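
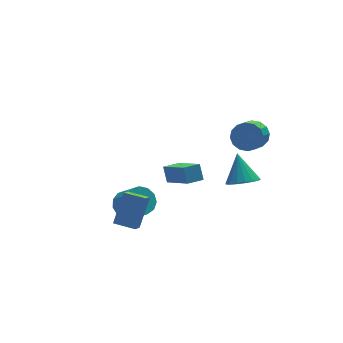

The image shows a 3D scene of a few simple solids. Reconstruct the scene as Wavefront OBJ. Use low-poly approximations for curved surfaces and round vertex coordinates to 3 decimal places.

v 2.873 -2.454 3.021
v 3.507 -2.603 3.503
v 2.761 -3.454 4.221
v 2.127 -3.306 3.739
v 3.308 -2.279 3.681
v 2.563 -3.13 4.399
v 2.993 -2.002 3.682
v 2.248 -2.854 4.4
v 2.646 -1.847 3.506
v 1.901 -2.698 4.224
v 2.359 -1.854 3.2
v 1.614 -2.705 3.918
v 2.21 -2.022 2.846
v 1.465 -2.873 3.565
v 2.239 -2.306 2.539
v 1.493 -3.157 3.257
v 2.437 -2.63 2.361
v 1.692 -3.481 3.079
v 2.752 -2.906 2.36
v 2.007 -3.758 3.078
v 3.099 -3.062 2.536
v 2.354 -3.913 3.254
v 3.386 -3.055 2.842
v 2.641 -3.906 3.56
v 3.535 -2.887 3.195
v 2.79 -3.738 3.914
v 1.728 -3.852 0.96
v 2.403 -3.467 0.615
v 1.852 -2.888 2.28
v 2.088 -3.246 0.484
v 1.69 -3.164 0.461
v 1.301 -3.24 0.553
v 1.01 -3.456 0.738
v 0.883 -3.762 0.973
v 0.95 -4.089 1.206
v 1.195 -4.362 1.382
v 1.562 -4.518 1.461
v 1.968 -4.521 1.426
v 2.318 -4.371 1.283
v 2.533 -4.102 1.067
v 2.564 -3.776 0.826
v 0.583 0.072 -1.978
v 0.605 0.612 -1.185
v 0.201 1.801 -3.144
v 0.223 2.341 -2.35
v 1.497 0.199 -2.09
v 1.519 0.739 -1.296
v 1.115 1.928 -3.255
v 1.137 2.468 -2.462
v -2.662 -0.073 -2.39
v -2.093 0.448 -2.058
v -1.789 -0.545 -1.018
v -2.358 -1.067 -1.35
v -2.504 0.546 -1.845
v -2.2 -0.448 -0.805
v -2.965 0.447 -1.804
v -2.661 -0.547 -0.764
v -3.33 0.183 -1.95
v -3.026 -0.811 -0.91
v -3.483 -0.163 -2.235
v -3.179 -1.156 -1.195
v -3.375 -0.48 -2.57
v -3.071 -1.473 -1.53
v -3.041 -0.668 -2.847
v -2.737 -1.661 -1.807
v -2.586 -0.667 -2.979
v -2.282 -1.66 -1.939
v -2.156 -0.478 -2.925
v -1.852 -1.471 -1.885
v -1.886 -0.16 -2.7
v -1.582 -1.154 -1.66
v -1.863 0.185 -2.377
v -1.559 -0.808 -1.337
v -4.121 -2.477 -1.153
v -4.546 -3.012 -0.664
v -3.309 -1.802 0.292
v -3.733 -2.336 0.781
v -3.307 -3.224 -1.261
v -3.731 -3.758 -0.772
v -2.494 -2.548 0.184
v -2.919 -3.083 0.673
f 2 1 5
f 2 5 3
f 3 5 6
f 3 6 4
f 5 1 7
f 5 7 6
f 6 7 8
f 6 8 4
f 7 1 9
f 7 9 8
f 8 9 10
f 8 10 4
f 9 1 11
f 9 11 10
f 10 11 12
f 10 12 4
f 11 1 13
f 11 13 12
f 12 13 14
f 12 14 4
f 13 1 15
f 13 15 14
f 14 15 16
f 14 16 4
f 15 1 17
f 15 17 16
f 16 17 18
f 16 18 4
f 17 1 19
f 17 19 18
f 18 19 20
f 18 20 4
f 19 1 21
f 19 21 20
f 20 21 22
f 20 22 4
f 21 1 23
f 21 23 22
f 22 23 24
f 22 24 4
f 23 1 25
f 23 25 24
f 24 25 26
f 24 26 4
f 25 1 2
f 25 2 26
f 26 2 3
f 26 3 4
f 28 27 30
f 28 30 29
f 30 27 31
f 30 31 29
f 31 27 32
f 31 32 29
f 32 27 33
f 32 33 29
f 33 27 34
f 33 34 29
f 34 27 35
f 34 35 29
f 35 27 36
f 35 36 29
f 36 27 37
f 36 37 29
f 37 27 38
f 37 38 29
f 38 27 39
f 38 39 29
f 39 27 40
f 39 40 29
f 40 27 41
f 40 41 29
f 41 27 28
f 41 28 29
f 43 45 42
f 46 43 42
f 42 45 44
f 44 46 42
f 43 49 45
f 47 43 46
f 47 49 43
f 45 49 44
f 48 46 44
f 44 49 48
f 48 47 46
f 49 47 48
f 51 50 54
f 51 54 52
f 52 54 55
f 52 55 53
f 54 50 56
f 54 56 55
f 55 56 57
f 55 57 53
f 56 50 58
f 56 58 57
f 57 58 59
f 57 59 53
f 58 50 60
f 58 60 59
f 59 60 61
f 59 61 53
f 60 50 62
f 60 62 61
f 61 62 63
f 61 63 53
f 62 50 64
f 62 64 63
f 63 64 65
f 63 65 53
f 64 50 66
f 64 66 65
f 65 66 67
f 65 67 53
f 66 50 68
f 66 68 67
f 67 68 69
f 67 69 53
f 68 50 70
f 68 70 69
f 69 70 71
f 69 71 53
f 70 50 72
f 70 72 71
f 71 72 73
f 71 73 53
f 72 50 51
f 72 51 73
f 73 51 52
f 73 52 53
f 75 77 74
f 78 75 74
f 74 77 76
f 76 78 74
f 75 81 77
f 79 75 78
f 79 81 75
f 77 81 76
f 80 78 76
f 76 81 80
f 80 79 78
f 81 79 80



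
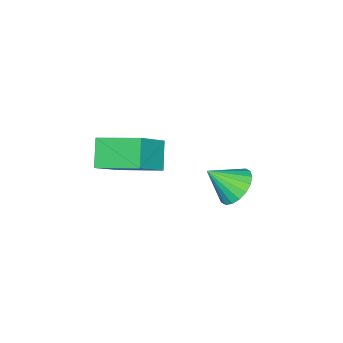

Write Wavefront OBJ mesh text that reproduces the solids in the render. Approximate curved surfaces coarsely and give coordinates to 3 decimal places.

v 2.809 4.095 0.836
v 3.196 4.575 1.146
v 3.151 3.325 1.604
v 2.926 4.601 1.291
v 2.634 4.526 1.346
v 2.376 4.365 1.3
v 2.204 4.152 1.162
v 2.152 3.927 0.96
v 2.23 3.735 0.733
v 2.423 3.615 0.526
v 2.692 3.59 0.381
v 2.985 3.665 0.326
v 3.243 3.825 0.372
v 3.415 4.039 0.51
v 3.467 4.264 0.713
v 3.389 4.455 0.94
v 1.791 -0.101 0.399
v 2.961 -0.316 1.527
v 1.638 1.308 0.826
v 2.809 1.093 1.954
v 2.511 0.187 -0.294
v 3.682 -0.028 0.834
v 2.359 1.596 0.133
v 3.529 1.381 1.261
f 2 1 4
f 2 4 3
f 4 1 5
f 4 5 3
f 5 1 6
f 5 6 3
f 6 1 7
f 6 7 3
f 7 1 8
f 7 8 3
f 8 1 9
f 8 9 3
f 9 1 10
f 9 10 3
f 10 1 11
f 10 11 3
f 11 1 12
f 11 12 3
f 12 1 13
f 12 13 3
f 13 1 14
f 13 14 3
f 14 1 15
f 14 15 3
f 15 1 16
f 15 16 3
f 16 1 2
f 16 2 3
f 18 20 17
f 21 18 17
f 17 20 19
f 19 21 17
f 18 24 20
f 22 18 21
f 22 24 18
f 20 24 19
f 23 21 19
f 19 24 23
f 23 22 21
f 24 22 23



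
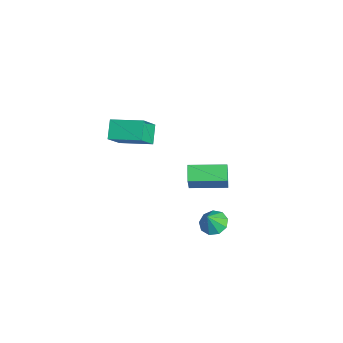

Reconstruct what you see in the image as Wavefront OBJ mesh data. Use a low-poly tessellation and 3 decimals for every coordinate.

v 1.83 2.403 -3.638
v 2.405 2.005 -4.005
v 2.17 1.957 -2.622
v 2.585 2.491 -3.852
v 2.412 2.936 -3.599
v 1.966 3.131 -3.363
v 1.457 2.986 -3.256
v 1.122 2.568 -3.328
v 1.118 2.073 -3.544
v 1.448 1.732 -3.804
v 1.956 1.706 -3.986
v -0.508 -2.557 2.55
v -1.372 -2.218 3.294
v -1.255 -1.781 1.327
v -2.119 -1.441 2.071
v 0.439 -1.019 2.949
v -0.425 -0.679 3.693
v -0.308 -0.242 1.726
v -1.172 0.097 2.47
v -2.597 2.301 -4.995
v -3.448 2.527 -4.442
v -2.009 4.337 -4.921
v -2.86 4.562 -4.367
v -1.56 1.938 -3.253
v -2.411 2.163 -2.699
v -0.972 3.973 -3.178
v -1.823 4.199 -2.625
f 2 1 4
f 2 4 3
f 4 1 5
f 4 5 3
f 5 1 6
f 5 6 3
f 6 1 7
f 6 7 3
f 7 1 8
f 7 8 3
f 8 1 9
f 8 9 3
f 9 1 10
f 9 10 3
f 10 1 11
f 10 11 3
f 11 1 2
f 11 2 3
f 13 15 12
f 16 13 12
f 12 15 14
f 14 16 12
f 13 19 15
f 17 13 16
f 17 19 13
f 15 19 14
f 18 16 14
f 14 19 18
f 18 17 16
f 19 17 18
f 21 23 20
f 24 21 20
f 20 23 22
f 22 24 20
f 21 27 23
f 25 21 24
f 25 27 21
f 23 27 22
f 26 24 22
f 22 27 26
f 26 25 24
f 27 25 26



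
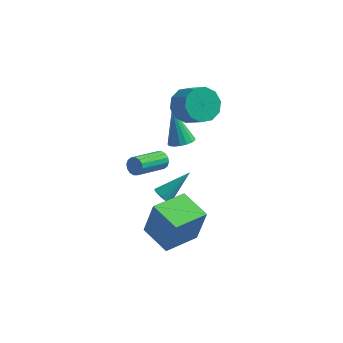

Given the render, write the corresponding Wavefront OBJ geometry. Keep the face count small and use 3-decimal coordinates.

v 0.552 1.986 -0.883
v 0.979 2.573 -1.024
v -0.112 2.914 0.963
v 0.67 2.655 -1.177
v 0.334 2.584 -1.262
v 0.047 2.376 -1.26
v -0.124 2.078 -1.172
v -0.14 1.76 -1.018
v 0.002 1.493 -0.833
v 0.27 1.34 -0.659
v 0.603 1.334 -0.537
v 0.923 1.478 -0.494
v 1.159 1.739 -0.541
v 1.255 2.056 -0.665
v 1.191 2.357 -0.84
v 0.93 1.615 2.755
v 1.749 1.729 2.124
v 2.65 0.96 3.155
v 1.83 0.845 3.785
v 1.73 2.236 2.519
v 2.63 1.467 3.55
v 1.405 2.505 3.004
v 2.305 1.736 4.035
v 0.899 2.435 3.394
v 1.799 1.665 4.424
v 0.404 2.05 3.539
v 1.305 1.281 4.57
v 0.11 1.5 3.385
v 1.011 0.731 4.416
v 0.13 0.993 2.99
v 1.03 0.224 4.021
v 0.455 0.724 2.505
v 1.355 -0.045 3.536
v 0.961 0.795 2.116
v 1.861 0.025 3.146
v 1.455 1.179 1.97
v 2.356 0.41 3.001
v 0.319 -2.652 2.506
v 0.696 -2.718 2.858
v -0.321 -4.134 3.685
v -0.699 -4.068 3.334
v 0.531 -2.536 2.966
v -0.487 -3.951 3.794
v 0.309 -2.384 2.952
v -0.709 -3.8 3.779
v 0.089 -2.305 2.818
v -0.928 -3.721 3.646
v -0.069 -2.318 2.601
v -1.086 -3.734 3.428
v -0.123 -2.421 2.358
v -1.141 -3.837 3.185
v -0.059 -2.586 2.155
v -1.076 -4.002 2.982
v 0.107 -2.769 2.046
v -0.911 -4.184 2.874
v 0.329 -2.92 2.061
v -0.689 -4.336 2.888
v 0.548 -2.999 2.194
v -0.469 -4.415 3.022
v 0.706 -2.986 2.412
v -0.311 -4.402 3.239
v 0.761 -2.883 2.655
v -0.257 -4.299 3.482
v -0.292 -4.096 -2.018
v 0.172 -3.958 -0.027
v 0.977 -2.538 -2.422
v 1.441 -2.4 -0.43
v 1.039 -5.24 -2.25
v 1.503 -5.102 -0.258
v 2.308 -3.682 -2.653
v 2.772 -3.544 -0.662
v -0.036 -0.297 -3.354
v 0.304 -0.171 -3.819
v 1.196 0.757 -2.166
v 0.132 0.028 -3.817
v -0.073 0.162 -3.723
v -0.271 0.206 -3.556
v -0.422 0.149 -3.349
v -0.497 0.005 -3.143
v -0.481 -0.199 -2.979
v -0.377 -0.423 -2.889
v -0.205 -0.621 -2.891
v 0 -0.756 -2.985
v 0.198 -0.799 -3.152
v 0.35 -0.743 -3.359
v 0.425 -0.598 -3.565
v 0.409 -0.394 -3.729
f 2 1 4
f 2 4 3
f 4 1 5
f 4 5 3
f 5 1 6
f 5 6 3
f 6 1 7
f 6 7 3
f 7 1 8
f 7 8 3
f 8 1 9
f 8 9 3
f 9 1 10
f 9 10 3
f 10 1 11
f 10 11 3
f 11 1 12
f 11 12 3
f 12 1 13
f 12 13 3
f 13 1 14
f 13 14 3
f 14 1 15
f 14 15 3
f 15 1 2
f 15 2 3
f 17 16 20
f 17 20 18
f 18 20 21
f 18 21 19
f 20 16 22
f 20 22 21
f 21 22 23
f 21 23 19
f 22 16 24
f 22 24 23
f 23 24 25
f 23 25 19
f 24 16 26
f 24 26 25
f 25 26 27
f 25 27 19
f 26 16 28
f 26 28 27
f 27 28 29
f 27 29 19
f 28 16 30
f 28 30 29
f 29 30 31
f 29 31 19
f 30 16 32
f 30 32 31
f 31 32 33
f 31 33 19
f 32 16 34
f 32 34 33
f 33 34 35
f 33 35 19
f 34 16 36
f 34 36 35
f 35 36 37
f 35 37 19
f 36 16 17
f 36 17 37
f 37 17 18
f 37 18 19
f 39 38 42
f 39 42 40
f 40 42 43
f 40 43 41
f 42 38 44
f 42 44 43
f 43 44 45
f 43 45 41
f 44 38 46
f 44 46 45
f 45 46 47
f 45 47 41
f 46 38 48
f 46 48 47
f 47 48 49
f 47 49 41
f 48 38 50
f 48 50 49
f 49 50 51
f 49 51 41
f 50 38 52
f 50 52 51
f 51 52 53
f 51 53 41
f 52 38 54
f 52 54 53
f 53 54 55
f 53 55 41
f 54 38 56
f 54 56 55
f 55 56 57
f 55 57 41
f 56 38 58
f 56 58 57
f 57 58 59
f 57 59 41
f 58 38 60
f 58 60 59
f 59 60 61
f 59 61 41
f 60 38 62
f 60 62 61
f 61 62 63
f 61 63 41
f 62 38 39
f 62 39 63
f 63 39 40
f 63 40 41
f 65 67 64
f 68 65 64
f 64 67 66
f 66 68 64
f 65 71 67
f 69 65 68
f 69 71 65
f 67 71 66
f 70 68 66
f 66 71 70
f 70 69 68
f 71 69 70
f 73 72 75
f 73 75 74
f 75 72 76
f 75 76 74
f 76 72 77
f 76 77 74
f 77 72 78
f 77 78 74
f 78 72 79
f 78 79 74
f 79 72 80
f 79 80 74
f 80 72 81
f 80 81 74
f 81 72 82
f 81 82 74
f 82 72 83
f 82 83 74
f 83 72 84
f 83 84 74
f 84 72 85
f 84 85 74
f 85 72 86
f 85 86 74
f 86 72 87
f 86 87 74
f 87 72 73
f 87 73 74



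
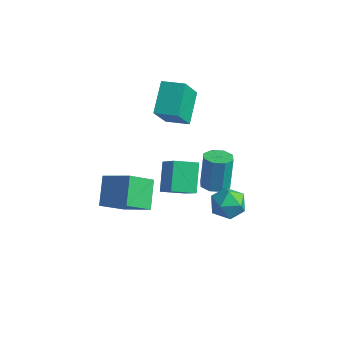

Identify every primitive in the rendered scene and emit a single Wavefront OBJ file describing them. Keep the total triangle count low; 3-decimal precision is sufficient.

v 1.852 -3.215 1.238
v 1.139 -2.089 2.403
v 2.744 -2.313 0.911
v 2.031 -1.187 2.076
v 3.149 -3.953 2.744
v 2.436 -2.827 3.909
v 4.041 -3.051 2.417
v 3.328 -1.925 3.582
v 3.395 1.924 -2.295
v 3.814 1.458 -3.166
v 2.186 0.682 -2.214
v 2.605 0.216 -3.085
v 3.148 0.211 -2.16
v 3.895 0.979 -2.21
v 2.105 1.161 -3.17
v 2.852 1.929 -3.22
v 3.017 0.987 -3.706
v 3.662 0.4 -3.082
v 2.338 1.74 -2.298
v 2.983 1.153 -1.674
v -2.131 2.293 0.384
v -1.97 1.063 2.177
v -2.851 3.871 1.532
v -2.69 2.641 3.324
v -0.85 2.739 0.576
v -0.689 1.509 2.368
v -1.57 4.317 1.723
v -1.409 3.087 3.516
v -3.095 0.111 -3.749
v -3.582 -1.314 -2.51
v -1.401 0.332 -2.829
v -1.888 -1.093 -1.591
v -2.312 -1.147 -4.889
v -2.799 -2.572 -3.651
v -0.618 -0.926 -3.97
v -1.105 -2.351 -2.731
v 1.165 2.392 -3.323
v 1.9 2.001 -3.15
v 1.71 2.517 -1.165
v 0.975 2.908 -1.337
v 1.982 2.627 -3.306
v 1.791 3.144 -1.321
v 1.585 3.116 -3.471
v 1.395 3.632 -1.486
v 0.942 3.18 -3.549
v 0.752 3.697 -1.564
v 0.43 2.783 -3.495
v 0.24 3.299 -1.51
v 0.349 2.156 -3.339
v 0.158 2.673 -1.354
v 0.745 1.668 -3.174
v 0.555 2.184 -1.189
v 1.388 1.603 -3.096
v 1.198 2.12 -1.111
f 2 4 1
f 5 2 1
f 1 4 3
f 3 5 1
f 2 8 4
f 6 2 5
f 6 8 2
f 4 8 3
f 7 5 3
f 3 8 7
f 7 6 5
f 8 6 7
f 9 20 14
f 9 14 10
f 9 10 16
f 9 16 19
f 9 19 20
f 10 14 18
f 14 20 13
f 20 19 11
f 19 16 15
f 16 10 17
f 12 18 13
f 12 13 11
f 12 11 15
f 12 15 17
f 12 17 18
f 13 18 14
f 11 13 20
f 15 11 19
f 17 15 16
f 18 17 10
f 22 24 21
f 25 22 21
f 21 24 23
f 23 25 21
f 22 28 24
f 26 22 25
f 26 28 22
f 24 28 23
f 27 25 23
f 23 28 27
f 27 26 25
f 28 26 27
f 30 32 29
f 33 30 29
f 29 32 31
f 31 33 29
f 30 36 32
f 34 30 33
f 34 36 30
f 32 36 31
f 35 33 31
f 31 36 35
f 35 34 33
f 36 34 35
f 38 37 41
f 38 41 39
f 39 41 42
f 39 42 40
f 41 37 43
f 41 43 42
f 42 43 44
f 42 44 40
f 43 37 45
f 43 45 44
f 44 45 46
f 44 46 40
f 45 37 47
f 45 47 46
f 46 47 48
f 46 48 40
f 47 37 49
f 47 49 48
f 48 49 50
f 48 50 40
f 49 37 51
f 49 51 50
f 50 51 52
f 50 52 40
f 51 37 53
f 51 53 52
f 52 53 54
f 52 54 40
f 53 37 38
f 53 38 54
f 54 38 39
f 54 39 40



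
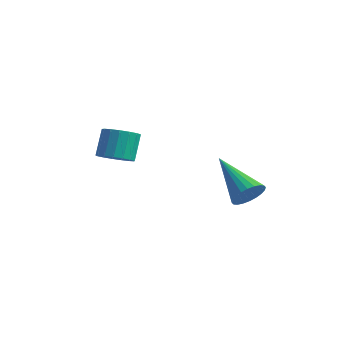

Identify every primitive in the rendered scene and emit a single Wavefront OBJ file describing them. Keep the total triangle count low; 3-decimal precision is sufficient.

v -2.632 0.026 -0.593
v -1.924 0.301 -0.626
v -2.16 1.029 0.4
v -2.868 0.754 0.433
v -2.117 0.53 -0.833
v -2.353 1.259 0.193
v -2.427 0.644 -0.985
v -2.663 1.372 0.041
v -2.784 0.616 -1.047
v -3.02 1.344 -0.021
v -3.107 0.453 -1.005
v -3.343 1.181 0.02
v -3.32 0.192 -0.869
v -3.556 0.92 0.157
v -3.376 -0.107 -0.67
v -3.612 0.621 0.356
v -3.262 -0.376 -0.453
v -3.498 0.353 0.573
v -3.003 -0.552 -0.268
v -3.239 0.176 0.758
v -2.659 -0.596 -0.157
v -2.895 0.132 0.868
v -2.309 -0.498 -0.147
v -2.545 0.23 0.879
v -2.033 -0.28 -0.238
v -2.269 0.449 0.787
v -1.894 0.009 -0.411
v -2.13 0.737 0.615
v 2.29 1.748 -1.738
v 2.685 1.89 -1.129
v 0.47 2.452 -0.722
v 2.705 2.142 -1.269
v 2.661 2.334 -1.48
v 2.561 2.436 -1.731
v 2.419 2.434 -1.982
v 2.258 2.327 -2.197
v 2.102 2.132 -2.342
v 1.974 1.879 -2.394
v 1.895 1.605 -2.347
v 1.875 1.353 -2.207
v 1.919 1.162 -1.996
v 2.019 1.059 -1.745
v 2.161 1.061 -1.493
v 2.322 1.168 -1.279
v 2.478 1.363 -1.134
v 2.606 1.617 -1.082
f 2 1 5
f 2 5 3
f 3 5 6
f 3 6 4
f 5 1 7
f 5 7 6
f 6 7 8
f 6 8 4
f 7 1 9
f 7 9 8
f 8 9 10
f 8 10 4
f 9 1 11
f 9 11 10
f 10 11 12
f 10 12 4
f 11 1 13
f 11 13 12
f 12 13 14
f 12 14 4
f 13 1 15
f 13 15 14
f 14 15 16
f 14 16 4
f 15 1 17
f 15 17 16
f 16 17 18
f 16 18 4
f 17 1 19
f 17 19 18
f 18 19 20
f 18 20 4
f 19 1 21
f 19 21 20
f 20 21 22
f 20 22 4
f 21 1 23
f 21 23 22
f 22 23 24
f 22 24 4
f 23 1 25
f 23 25 24
f 24 25 26
f 24 26 4
f 25 1 27
f 25 27 26
f 26 27 28
f 26 28 4
f 27 1 2
f 27 2 28
f 28 2 3
f 28 3 4
f 30 29 32
f 30 32 31
f 32 29 33
f 32 33 31
f 33 29 34
f 33 34 31
f 34 29 35
f 34 35 31
f 35 29 36
f 35 36 31
f 36 29 37
f 36 37 31
f 37 29 38
f 37 38 31
f 38 29 39
f 38 39 31
f 39 29 40
f 39 40 31
f 40 29 41
f 40 41 31
f 41 29 42
f 41 42 31
f 42 29 43
f 42 43 31
f 43 29 44
f 43 44 31
f 44 29 45
f 44 45 31
f 45 29 46
f 45 46 31
f 46 29 30
f 46 30 31



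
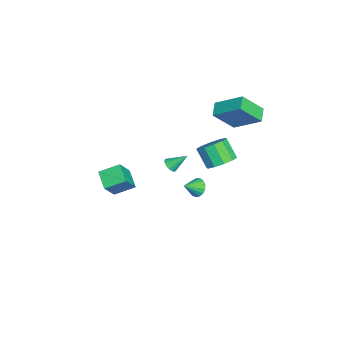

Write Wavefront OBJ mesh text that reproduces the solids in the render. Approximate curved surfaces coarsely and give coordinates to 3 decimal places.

v -0.96 -4.076 -5.073
v -2.002 -4.539 -4.493
v -1.18 -2.863 -4.499
v -2.223 -3.326 -3.919
v -0.057 -4.514 -3.801
v -1.1 -4.977 -3.221
v -0.278 -3.301 -3.227
v -1.32 -3.764 -2.647
v -2.467 2.716 1.234
v -1.928 1.559 2.614
v -1.899 4.273 2.316
v -1.359 3.117 3.697
v -1.581 2.663 0.843
v -1.041 1.507 2.224
v -1.012 4.221 1.926
v -0.473 3.064 3.306
v -0.577 0.71 -3.763
v -0.184 1.181 -3.547
v -0.023 -0.01 -3.197
v -0.412 1.172 -3.335
v -0.678 1.057 -3.222
v -0.921 0.862 -3.233
v -1.085 0.633 -3.365
v -1.132 0.421 -3.588
v -1.052 0.276 -3.851
v -0.863 0.23 -4.094
v -0.609 0.294 -4.261
v -0.347 0.454 -4.314
v -0.138 0.672 -4.241
v -0.029 0.899 -4.058
v -0.046 1.083 -3.807
v -0.346 -0.798 -1.698
v -0.144 -1.084 -1.341
v -0.434 0.158 -0.882
v 0.045 -0.979 -1.444
v 0.144 -0.833 -1.605
v 0.131 -0.678 -1.787
v 0.008 -0.551 -1.949
v -0.195 -0.481 -2.054
v -0.434 -0.484 -2.076
v -0.652 -0.558 -2.012
v -0.8 -0.688 -1.876
v -0.844 -0.842 -1.699
v -0.775 -0.987 -1.522
v -0.607 -1.089 -1.385
v -0.379 -1.124 -1.32
v 3.708 2.32 2.089
v 4.072 2.912 2.646
v 3.457 2.312 3.687
v 3.092 1.72 3.131
v 3.589 3.113 2.476
v 2.973 2.513 3.517
v 3.151 3.011 2.159
v 2.536 2.411 3.2
v 2.926 2.645 1.815
v 2.311 2.046 2.856
v 3 2.155 1.576
v 2.384 1.556 2.617
v 3.343 1.728 1.533
v 2.728 1.128 2.574
v 3.827 1.527 1.703
v 3.211 0.927 2.744
v 4.264 1.629 2.02
v 3.649 1.029 3.061
v 4.489 1.994 2.364
v 3.874 1.395 3.405
v 4.416 2.484 2.603
v 3.8 1.885 3.644
f 2 4 1
f 5 2 1
f 1 4 3
f 3 5 1
f 2 8 4
f 6 2 5
f 6 8 2
f 4 8 3
f 7 5 3
f 3 8 7
f 7 6 5
f 8 6 7
f 10 12 9
f 13 10 9
f 9 12 11
f 11 13 9
f 10 16 12
f 14 10 13
f 14 16 10
f 12 16 11
f 15 13 11
f 11 16 15
f 15 14 13
f 16 14 15
f 18 17 20
f 18 20 19
f 20 17 21
f 20 21 19
f 21 17 22
f 21 22 19
f 22 17 23
f 22 23 19
f 23 17 24
f 23 24 19
f 24 17 25
f 24 25 19
f 25 17 26
f 25 26 19
f 26 17 27
f 26 27 19
f 27 17 28
f 27 28 19
f 28 17 29
f 28 29 19
f 29 17 30
f 29 30 19
f 30 17 31
f 30 31 19
f 31 17 18
f 31 18 19
f 33 32 35
f 33 35 34
f 35 32 36
f 35 36 34
f 36 32 37
f 36 37 34
f 37 32 38
f 37 38 34
f 38 32 39
f 38 39 34
f 39 32 40
f 39 40 34
f 40 32 41
f 40 41 34
f 41 32 42
f 41 42 34
f 42 32 43
f 42 43 34
f 43 32 44
f 43 44 34
f 44 32 45
f 44 45 34
f 45 32 46
f 45 46 34
f 46 32 33
f 46 33 34
f 48 47 51
f 48 51 49
f 49 51 52
f 49 52 50
f 51 47 53
f 51 53 52
f 52 53 54
f 52 54 50
f 53 47 55
f 53 55 54
f 54 55 56
f 54 56 50
f 55 47 57
f 55 57 56
f 56 57 58
f 56 58 50
f 57 47 59
f 57 59 58
f 58 59 60
f 58 60 50
f 59 47 61
f 59 61 60
f 60 61 62
f 60 62 50
f 61 47 63
f 61 63 62
f 62 63 64
f 62 64 50
f 63 47 65
f 63 65 64
f 64 65 66
f 64 66 50
f 65 47 67
f 65 67 66
f 66 67 68
f 66 68 50
f 67 47 48
f 67 48 68
f 68 48 49
f 68 49 50



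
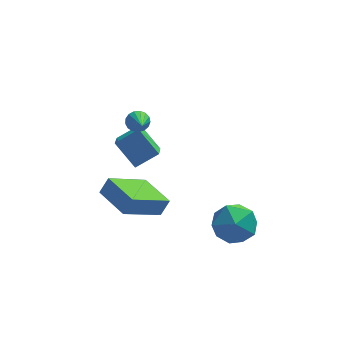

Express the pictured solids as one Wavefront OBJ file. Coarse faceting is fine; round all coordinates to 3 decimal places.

v -1.242 0.33 -1.529
v -0.857 0.563 -0.819
v -2.18 1.819 -1.508
v -1.795 2.052 -0.799
v 0.315 1.328 -2.701
v 0.7 1.561 -1.992
v -0.623 2.817 -2.681
v -0.238 3.05 -1.971
v 2.424 -1.243 -1.599
v 3.169 -0.457 -1.583
v 3.111 -1.923 -0.137
v 3.856 -1.137 -0.121
v 2.817 -0.902 0.075
v 2.393 -0.482 -0.829
v 3.887 -1.898 -0.891
v 3.463 -1.478 -1.795
v 4.074 -0.862 -1.146
v 3.412 -0.246 -0.549
v 2.868 -2.134 -1.171
v 2.206 -1.518 -0.574
v -1.484 3.364 0.303
v -0.485 3.632 0.912
v -1.386 4.381 -0.306
v -0.387 4.649 0.303
v -0.673 2.671 -0.723
v 0.326 2.939 -0.114
v -0.575 3.688 -1.332
v 0.424 3.956 -0.723
v -0.556 1.899 3.059
v -0.303 1.672 2.68
v -0.424 0.641 3.901
v -0.127 1.779 2.811
v -0.05 1.913 3
v -0.089 2.044 3.202
v -0.235 2.142 3.372
v -0.454 2.185 3.47
v -0.697 2.161 3.474
v -0.908 2.078 3.383
v -1.038 1.954 3.217
v -1.058 1.818 3.016
v -0.963 1.7 2.825
v -0.775 1.628 2.687
v -0.536 1.618 2.635
f 2 4 1
f 5 2 1
f 1 4 3
f 3 5 1
f 2 8 4
f 6 2 5
f 6 8 2
f 4 8 3
f 7 5 3
f 3 8 7
f 7 6 5
f 8 6 7
f 9 20 14
f 9 14 10
f 9 10 16
f 9 16 19
f 9 19 20
f 10 14 18
f 14 20 13
f 20 19 11
f 19 16 15
f 16 10 17
f 12 18 13
f 12 13 11
f 12 11 15
f 12 15 17
f 12 17 18
f 13 18 14
f 11 13 20
f 15 11 19
f 17 15 16
f 18 17 10
f 22 24 21
f 25 22 21
f 21 24 23
f 23 25 21
f 22 28 24
f 26 22 25
f 26 28 22
f 24 28 23
f 27 25 23
f 23 28 27
f 27 26 25
f 28 26 27
f 30 29 32
f 30 32 31
f 32 29 33
f 32 33 31
f 33 29 34
f 33 34 31
f 34 29 35
f 34 35 31
f 35 29 36
f 35 36 31
f 36 29 37
f 36 37 31
f 37 29 38
f 37 38 31
f 38 29 39
f 38 39 31
f 39 29 40
f 39 40 31
f 40 29 41
f 40 41 31
f 41 29 42
f 41 42 31
f 42 29 43
f 42 43 31
f 43 29 30
f 43 30 31



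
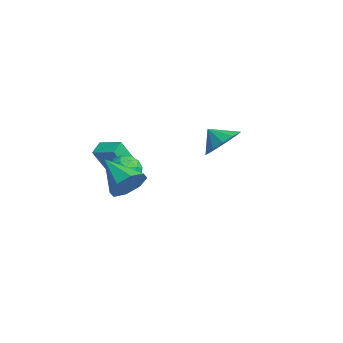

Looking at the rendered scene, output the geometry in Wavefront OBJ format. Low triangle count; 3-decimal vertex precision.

v -0.945 -0.889 -2.879
v -0.393 -1.48 -2.553
v -2.027 -1.76 -2.627
v -1.475 -2.351 -2.301
v -1.622 -1.607 -1.869
v -0.953 -1.069 -2.025
v -1.467 -2.171 -3.155
v -0.798 -1.633 -3.311
v -0.716 -2.273 -2.723
v -0.811 -1.924 -1.929
v -1.609 -1.316 -3.251
v -1.704 -0.967 -2.457
v -0.574 -1.108 -2.738
v -1.846 -2.132 -2.442
v -1.932 -1.694 -2.188
v -1.608 -2.042 -1.996
v -0.903 -0.866 -2.428
v -0.578 -1.214 -2.237
v -1.301 -1.288 -1.835
v -1.842 -2.026 -2.943
v -1.517 -2.374 -2.752
v -0.812 -1.198 -3.184
v -0.488 -1.546 -2.992
v -1.119 -1.952 -3.345
v -0.439 -1.922 -2.647
v -1.075 -2.434 -2.498
v -1.071 -2.328 -3
v -0.677 -2.012 -3.092
v -0.495 -1.717 -2.18
v -1.131 -2.229 -2.031
v -1.217 -1.791 -1.778
v -0.824 -1.475 -1.87
v -0.685 -2.183 -2.28
v -1.289 -1.011 -3.149
v -1.925 -1.523 -3
v -1.596 -1.765 -3.31
v -1.203 -1.449 -3.402
v -1.345 -0.806 -2.682
v -1.981 -1.318 -2.533
v -1.743 -1.228 -2.088
v -1.349 -0.912 -2.18
v -1.735 -1.057 -2.9
v -3.297 -1.686 -3.872
v -3.04 -2.655 -2.13
v -3.856 -1.177 -3.507
v -3.6 -2.146 -1.765
v -2.4 -0.914 -3.575
v -2.144 -1.883 -1.833
v -2.96 -0.405 -3.21
v -2.703 -1.374 -1.468
v 1.459 -2.169 -2.373
v 2.022 -2.211 -1.571
v -0.079 -2.851 -1.327
v 1.678 -1.549 -1.646
v 1.205 -1.25 -2.146
v 0.882 -1.49 -2.779
v 0.896 -2.128 -3.174
v 1.24 -2.79 -3.099
v 1.712 -3.089 -2.599
v 2.036 -2.849 -1.966
v -2.808 3.622 -2.202
v -2.01 2.866 -2.172
v -3.392 3.038 -1.418
v -1.863 3.291 -1.746
v -2.017 3.822 -1.465
v -2.421 4.289 -1.418
v -2.948 4.545 -1.62
v -3.431 4.508 -2.007
v -3.715 4.189 -2.457
v -3.712 3.691 -2.825
v -3.421 3.171 -2.996
v -2.936 2.794 -2.915
v -2.41 2.68 -2.608
f 1 38 17
f 38 12 41
f 17 41 6
f 38 41 17
f 1 17 13
f 17 6 18
f 13 18 2
f 17 18 13
f 1 13 22
f 13 2 23
f 22 23 8
f 13 23 22
f 1 22 34
f 22 8 37
f 34 37 11
f 22 37 34
f 1 34 38
f 34 11 42
f 38 42 12
f 34 42 38
f 2 18 29
f 18 6 32
f 29 32 10
f 18 32 29
f 6 41 19
f 41 12 40
f 19 40 5
f 41 40 19
f 12 42 39
f 42 11 35
f 39 35 3
f 42 35 39
f 11 37 36
f 37 8 24
f 36 24 7
f 37 24 36
f 8 23 28
f 23 2 25
f 28 25 9
f 23 25 28
f 4 30 16
f 30 10 31
f 16 31 5
f 30 31 16
f 4 16 14
f 16 5 15
f 14 15 3
f 16 15 14
f 4 14 21
f 14 3 20
f 21 20 7
f 14 20 21
f 4 21 26
f 21 7 27
f 26 27 9
f 21 27 26
f 4 26 30
f 26 9 33
f 30 33 10
f 26 33 30
f 5 31 19
f 31 10 32
f 19 32 6
f 31 32 19
f 3 15 39
f 15 5 40
f 39 40 12
f 15 40 39
f 7 20 36
f 20 3 35
f 36 35 11
f 20 35 36
f 9 27 28
f 27 7 24
f 28 24 8
f 27 24 28
f 10 33 29
f 33 9 25
f 29 25 2
f 33 25 29
f 44 46 43
f 47 44 43
f 43 46 45
f 45 47 43
f 44 50 46
f 48 44 47
f 48 50 44
f 46 50 45
f 49 47 45
f 45 50 49
f 49 48 47
f 50 48 49
f 52 51 54
f 52 54 53
f 54 51 55
f 54 55 53
f 55 51 56
f 55 56 53
f 56 51 57
f 56 57 53
f 57 51 58
f 57 58 53
f 58 51 59
f 58 59 53
f 59 51 60
f 59 60 53
f 60 51 52
f 60 52 53
f 62 61 64
f 62 64 63
f 64 61 65
f 64 65 63
f 65 61 66
f 65 66 63
f 66 61 67
f 66 67 63
f 67 61 68
f 67 68 63
f 68 61 69
f 68 69 63
f 69 61 70
f 69 70 63
f 70 61 71
f 70 71 63
f 71 61 72
f 71 72 63
f 72 61 73
f 72 73 63
f 73 61 62
f 73 62 63



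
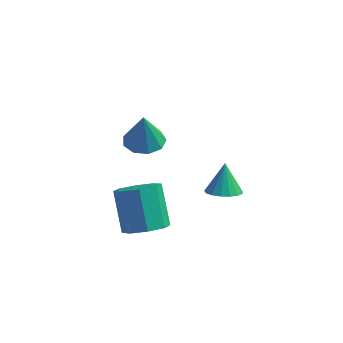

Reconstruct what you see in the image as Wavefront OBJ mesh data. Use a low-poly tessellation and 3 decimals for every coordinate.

v -0.736 3.539 -3.075
v -0.297 4.077 -3.3
v -0.864 4.141 -1.885
v -0.616 4.187 -3.39
v -0.963 4.148 -3.407
v -1.258 3.971 -3.349
v -1.433 3.694 -3.228
v -1.449 3.382 -3.072
v -1.302 3.106 -2.916
v -1.025 2.929 -2.797
v -0.682 2.892 -2.742
v -0.352 3.003 -2.763
v -0.109 3.237 -2.856
v -0.01 3.54 -2.998
v -0.078 3.843 -3.159
v -3.191 1.502 1.158
v -2.445 1.215 1.122
v -3.169 1.378 2.602
v -2.433 1.76 1.169
v -2.776 2.185 1.21
v -3.313 2.29 1.228
v -3.792 2.027 1.212
v -3.991 1.518 1.171
v -3.814 1.002 1.124
v -3.346 0.72 1.093
v -2.806 0.804 1.092
v -2.797 0.383 -2.982
v -2.034 0.211 -2.537
v -2.66 1.164 -1.093
v -3.423 1.337 -1.538
v -1.999 0.792 -2.905
v -2.625 1.745 -1.462
v -2.431 1.134 -3.319
v -3.058 2.087 -1.875
v -3.078 1.036 -3.535
v -3.704 1.989 -2.091
v -3.56 0.556 -3.427
v -4.186 1.509 -1.983
v -3.595 -0.025 -3.058
v -4.221 0.928 -1.615
v -3.162 -0.367 -2.645
v -3.789 0.586 -1.201
v -2.516 -0.269 -2.429
v -3.142 0.684 -0.985
f 2 1 4
f 2 4 3
f 4 1 5
f 4 5 3
f 5 1 6
f 5 6 3
f 6 1 7
f 6 7 3
f 7 1 8
f 7 8 3
f 8 1 9
f 8 9 3
f 9 1 10
f 9 10 3
f 10 1 11
f 10 11 3
f 11 1 12
f 11 12 3
f 12 1 13
f 12 13 3
f 13 1 14
f 13 14 3
f 14 1 15
f 14 15 3
f 15 1 2
f 15 2 3
f 17 16 19
f 17 19 18
f 19 16 20
f 19 20 18
f 20 16 21
f 20 21 18
f 21 16 22
f 21 22 18
f 22 16 23
f 22 23 18
f 23 16 24
f 23 24 18
f 24 16 25
f 24 25 18
f 25 16 26
f 25 26 18
f 26 16 17
f 26 17 18
f 28 27 31
f 28 31 29
f 29 31 32
f 29 32 30
f 31 27 33
f 31 33 32
f 32 33 34
f 32 34 30
f 33 27 35
f 33 35 34
f 34 35 36
f 34 36 30
f 35 27 37
f 35 37 36
f 36 37 38
f 36 38 30
f 37 27 39
f 37 39 38
f 38 39 40
f 38 40 30
f 39 27 41
f 39 41 40
f 40 41 42
f 40 42 30
f 41 27 43
f 41 43 42
f 42 43 44
f 42 44 30
f 43 27 28
f 43 28 44
f 44 28 29
f 44 29 30



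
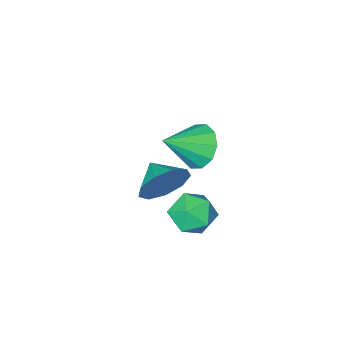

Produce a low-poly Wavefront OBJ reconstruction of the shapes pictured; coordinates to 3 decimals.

v -0.1 3.311 -1.572
v 0.717 3.256 -1.039
v -0.837 2.364 -0.541
v -0.02 2.309 -0.008
v -0.517 3.15 -0.055
v -0.061 3.735 -0.692
v -0.059 1.885 -0.888
v 0.397 2.47 -1.525
v 0.743 2.374 -0.616
v 0.46 3.156 -0.101
v -0.58 2.464 -1.479
v -0.863 3.246 -0.964
v -0.096 3.074 3.239
v 0.42 3.359 2.507
v 1.276 2.906 4.141
v 0.274 3.828 2.817
v -0.013 4.009 3.288
v -0.332 3.833 3.741
v -0.561 3.367 4.002
v -0.612 2.789 3.971
v -0.466 2.32 3.662
v -0.178 2.139 3.19
v 0.141 2.315 2.738
v 0.369 2.781 2.477
v -0.145 0.894 -0.714
v 0.339 0.578 -1.615
v -0.255 -0.214 -0.386
v 0.836 0.685 -1.088
v 0.874 0.889 -0.386
v 0.436 1.095 0.162
v -0.274 1.207 0.301
v -0.923 1.173 -0.036
v -1.208 1.007 -0.689
v -0.995 0.789 -1.355
v -0.384 0.619 -1.72
f 1 12 6
f 1 6 2
f 1 2 8
f 1 8 11
f 1 11 12
f 2 6 10
f 6 12 5
f 12 11 3
f 11 8 7
f 8 2 9
f 4 10 5
f 4 5 3
f 4 3 7
f 4 7 9
f 4 9 10
f 5 10 6
f 3 5 12
f 7 3 11
f 9 7 8
f 10 9 2
f 14 13 16
f 14 16 15
f 16 13 17
f 16 17 15
f 17 13 18
f 17 18 15
f 18 13 19
f 18 19 15
f 19 13 20
f 19 20 15
f 20 13 21
f 20 21 15
f 21 13 22
f 21 22 15
f 22 13 23
f 22 23 15
f 23 13 24
f 23 24 15
f 24 13 14
f 24 14 15
f 26 25 28
f 26 28 27
f 28 25 29
f 28 29 27
f 29 25 30
f 29 30 27
f 30 25 31
f 30 31 27
f 31 25 32
f 31 32 27
f 32 25 33
f 32 33 27
f 33 25 34
f 33 34 27
f 34 25 35
f 34 35 27
f 35 25 26
f 35 26 27



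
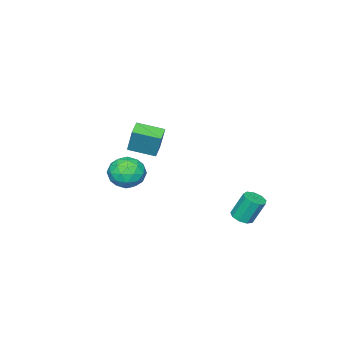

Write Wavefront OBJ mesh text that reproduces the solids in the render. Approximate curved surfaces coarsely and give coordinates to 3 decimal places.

v 3.226 -0.273 2.511
v 3.427 0.214 3.947
v 2.559 0.94 2.193
v 2.761 1.427 3.629
v 3.959 0.073 2.291
v 4.161 0.56 3.727
v 3.293 1.286 1.973
v 3.494 1.773 3.409
v 1.166 -1.229 -0.55
v 1.96 -1.008 -1.186
v 1.38 -2.872 -0.854
v 2.174 -2.651 -1.49
v 2.27 -2.498 -0.465
v 2.138 -1.483 -0.277
v 1.202 -2.397 -1.763
v 1.07 -1.382 -1.575
v 1.982 -1.73 -1.936
v 2.642 -1.792 -1.133
v 0.698 -2.088 -0.907
v 1.358 -2.15 -0.104
v 1.544 -0.974 -0.841
v 1.796 -2.906 -1.199
v 1.853 -2.816 -0.596
v 2.319 -2.686 -0.97
v 1.648 -1.254 -0.307
v 2.115 -1.123 -0.681
v 2.298 -1.999 -0.257
v 1.225 -2.757 -1.359
v 1.692 -2.626 -1.733
v 1.021 -1.194 -1.07
v 1.487 -1.064 -1.444
v 1.042 -1.881 -1.783
v 2.024 -1.269 -1.656
v 2.15 -2.234 -1.834
v 1.579 -2.085 -1.995
v 1.501 -1.488 -1.885
v 2.412 -1.305 -1.184
v 2.538 -2.271 -1.363
v 2.594 -2.181 -0.76
v 2.516 -1.584 -0.65
v 2.425 -1.729 -1.625
v 0.802 -1.609 -0.677
v 0.928 -2.575 -0.856
v 0.824 -2.296 -1.39
v 0.746 -1.699 -1.28
v 1.19 -1.646 -0.206
v 1.316 -2.611 -0.384
v 1.839 -2.392 -0.155
v 1.761 -1.795 -0.045
v 0.915 -2.151 -0.415
v -1.626 2.756 -4.002
v -1.051 2.577 -3.783
v -1.42 3.086 -2.399
v -1.994 3.264 -2.618
v -1.034 2.989 -3.93
v -1.403 3.498 -2.546
v -1.293 3.292 -4.111
v -1.662 3.801 -2.727
v -1.708 3.344 -4.24
v -2.077 3.853 -2.856
v -2.084 3.121 -4.259
v -2.453 3.629 -2.875
v -2.246 2.727 -4.157
v -2.615 3.236 -2.773
v -2.117 2.346 -3.983
v -2.486 2.855 -2.599
v -1.758 2.157 -3.817
v -2.127 2.666 -2.433
v -1.337 2.248 -3.739
v -1.706 2.757 -2.355
f 2 4 1
f 5 2 1
f 1 4 3
f 3 5 1
f 2 8 4
f 6 2 5
f 6 8 2
f 4 8 3
f 7 5 3
f 3 8 7
f 7 6 5
f 8 6 7
f 9 46 25
f 46 20 49
f 25 49 14
f 46 49 25
f 9 25 21
f 25 14 26
f 21 26 10
f 25 26 21
f 9 21 30
f 21 10 31
f 30 31 16
f 21 31 30
f 9 30 42
f 30 16 45
f 42 45 19
f 30 45 42
f 9 42 46
f 42 19 50
f 46 50 20
f 42 50 46
f 10 26 37
f 26 14 40
f 37 40 18
f 26 40 37
f 14 49 27
f 49 20 48
f 27 48 13
f 49 48 27
f 20 50 47
f 50 19 43
f 47 43 11
f 50 43 47
f 19 45 44
f 45 16 32
f 44 32 15
f 45 32 44
f 16 31 36
f 31 10 33
f 36 33 17
f 31 33 36
f 12 38 24
f 38 18 39
f 24 39 13
f 38 39 24
f 12 24 22
f 24 13 23
f 22 23 11
f 24 23 22
f 12 22 29
f 22 11 28
f 29 28 15
f 22 28 29
f 12 29 34
f 29 15 35
f 34 35 17
f 29 35 34
f 12 34 38
f 34 17 41
f 38 41 18
f 34 41 38
f 13 39 27
f 39 18 40
f 27 40 14
f 39 40 27
f 11 23 47
f 23 13 48
f 47 48 20
f 23 48 47
f 15 28 44
f 28 11 43
f 44 43 19
f 28 43 44
f 17 35 36
f 35 15 32
f 36 32 16
f 35 32 36
f 18 41 37
f 41 17 33
f 37 33 10
f 41 33 37
f 52 51 55
f 52 55 53
f 53 55 56
f 53 56 54
f 55 51 57
f 55 57 56
f 56 57 58
f 56 58 54
f 57 51 59
f 57 59 58
f 58 59 60
f 58 60 54
f 59 51 61
f 59 61 60
f 60 61 62
f 60 62 54
f 61 51 63
f 61 63 62
f 62 63 64
f 62 64 54
f 63 51 65
f 63 65 64
f 64 65 66
f 64 66 54
f 65 51 67
f 65 67 66
f 66 67 68
f 66 68 54
f 67 51 69
f 67 69 68
f 68 69 70
f 68 70 54
f 69 51 52
f 69 52 70
f 70 52 53
f 70 53 54



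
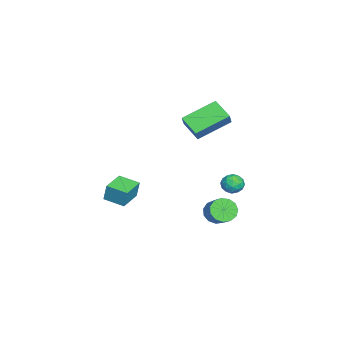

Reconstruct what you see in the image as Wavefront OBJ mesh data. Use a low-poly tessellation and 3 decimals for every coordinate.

v -1.285 1.27 -3.777
v -0.78 1.273 -4.385
v 0.029 1.733 -3.711
v -0.475 1.73 -3.103
v -0.993 1.664 -4.397
v -0.183 2.124 -3.722
v -1.298 1.93 -4.211
v -0.488 2.39 -3.537
v -1.599 1.986 -3.888
v -0.789 2.446 -3.214
v -1.8 1.815 -3.53
v -0.991 2.275 -2.856
v -1.838 1.471 -3.25
v -1.028 1.931 -2.576
v -1.7 1.063 -3.138
v -0.89 1.523 -2.463
v -1.43 0.721 -3.228
v -0.62 1.181 -2.554
v -1.114 0.553 -3.493
v -0.304 1.013 -2.819
v -0.852 0.613 -3.848
v -0.043 1.073 -3.174
v -0.728 0.881 -4.181
v 0.082 1.341 -3.506
v -0.294 -3.974 -1.824
v -0.199 -3.787 -0.775
v 0.07 -2.834 -2.061
v 0.165 -2.646 -1.012
v 1.055 -4.414 -1.868
v 1.15 -4.226 -0.819
v 1.419 -3.273 -2.105
v 1.514 -3.086 -1.056
v -0.63 0.298 2.066
v -1.433 -0.537 2.719
v -1.619 1.94 2.95
v -2.421 1.104 3.603
v 0.021 0.276 2.837
v -0.781 -0.56 3.49
v -0.967 1.917 3.721
v -1.77 1.082 4.374
v -0.645 2.788 -1.171
v -0.392 2.477 -0.63
v -0.808 1.823 -1.65
v -0.555 1.512 -1.109
v -1.148 1.828 -1.069
v -1.048 2.424 -0.773
v -0.152 1.876 -1.507
v -0.052 2.472 -1.211
v -0.088 1.913 -0.838
v -0.704 1.883 -0.568
v -0.496 2.417 -1.712
v -1.112 2.387 -1.442
v -0.504 2.717 -0.859
v -0.696 1.583 -1.421
v -1.044 1.769 -1.398
v -0.896 1.586 -1.08
v -0.89 2.686 -0.943
v -0.741 2.503 -0.625
v -1.185 2.121 -0.883
v -0.459 1.797 -1.655
v -0.31 1.614 -1.337
v -0.304 2.714 -1.2
v -0.156 2.531 -0.882
v -0.015 2.179 -1.397
v -0.177 2.203 -0.663
v -0.273 1.636 -0.944
v -0.036 1.85 -1.178
v 0.023 2.2 -1.004
v -0.539 2.185 -0.504
v -0.634 1.618 -0.785
v -0.983 1.804 -0.762
v -0.924 2.154 -0.588
v -0.36 1.854 -0.626
v -0.566 2.682 -1.495
v -0.661 2.115 -1.776
v -0.276 2.146 -1.692
v -0.217 2.496 -1.518
v -0.927 2.664 -1.336
v -1.023 2.097 -1.617
v -1.223 2.1 -1.276
v -1.164 2.45 -1.102
v -0.84 2.446 -1.654
f 2 1 5
f 2 5 3
f 3 5 6
f 3 6 4
f 5 1 7
f 5 7 6
f 6 7 8
f 6 8 4
f 7 1 9
f 7 9 8
f 8 9 10
f 8 10 4
f 9 1 11
f 9 11 10
f 10 11 12
f 10 12 4
f 11 1 13
f 11 13 12
f 12 13 14
f 12 14 4
f 13 1 15
f 13 15 14
f 14 15 16
f 14 16 4
f 15 1 17
f 15 17 16
f 16 17 18
f 16 18 4
f 17 1 19
f 17 19 18
f 18 19 20
f 18 20 4
f 19 1 21
f 19 21 20
f 20 21 22
f 20 22 4
f 21 1 23
f 21 23 22
f 22 23 24
f 22 24 4
f 23 1 2
f 23 2 24
f 24 2 3
f 24 3 4
f 26 28 25
f 29 26 25
f 25 28 27
f 27 29 25
f 26 32 28
f 30 26 29
f 30 32 26
f 28 32 27
f 31 29 27
f 27 32 31
f 31 30 29
f 32 30 31
f 34 36 33
f 37 34 33
f 33 36 35
f 35 37 33
f 34 40 36
f 38 34 37
f 38 40 34
f 36 40 35
f 39 37 35
f 35 40 39
f 39 38 37
f 40 38 39
f 41 78 57
f 78 52 81
f 57 81 46
f 78 81 57
f 41 57 53
f 57 46 58
f 53 58 42
f 57 58 53
f 41 53 62
f 53 42 63
f 62 63 48
f 53 63 62
f 41 62 74
f 62 48 77
f 74 77 51
f 62 77 74
f 41 74 78
f 74 51 82
f 78 82 52
f 74 82 78
f 42 58 69
f 58 46 72
f 69 72 50
f 58 72 69
f 46 81 59
f 81 52 80
f 59 80 45
f 81 80 59
f 52 82 79
f 82 51 75
f 79 75 43
f 82 75 79
f 51 77 76
f 77 48 64
f 76 64 47
f 77 64 76
f 48 63 68
f 63 42 65
f 68 65 49
f 63 65 68
f 44 70 56
f 70 50 71
f 56 71 45
f 70 71 56
f 44 56 54
f 56 45 55
f 54 55 43
f 56 55 54
f 44 54 61
f 54 43 60
f 61 60 47
f 54 60 61
f 44 61 66
f 61 47 67
f 66 67 49
f 61 67 66
f 44 66 70
f 66 49 73
f 70 73 50
f 66 73 70
f 45 71 59
f 71 50 72
f 59 72 46
f 71 72 59
f 43 55 79
f 55 45 80
f 79 80 52
f 55 80 79
f 47 60 76
f 60 43 75
f 76 75 51
f 60 75 76
f 49 67 68
f 67 47 64
f 68 64 48
f 67 64 68
f 50 73 69
f 73 49 65
f 69 65 42
f 73 65 69



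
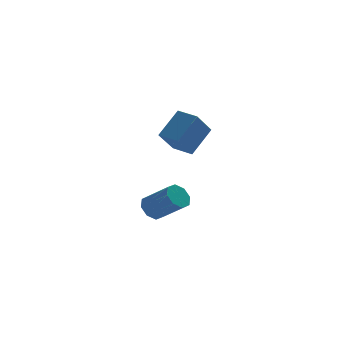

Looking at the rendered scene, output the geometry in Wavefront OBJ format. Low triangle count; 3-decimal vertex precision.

v -0.736 -0.706 2.469
v -1.785 -1.407 3.808
v -1.347 0.391 2.563
v -2.397 -0.309 3.903
v 0.537 -0.111 3.777
v -0.513 -0.811 5.117
v -0.075 0.987 3.872
v -1.124 0.286 5.211
v -1.558 2.888 -2.79
v -1.014 3.512 -2.599
v -0.017 2.255 -1.339
v -0.562 1.632 -1.53
v -1.529 3.501 -2.202
v -0.532 2.245 -0.942
v -2.062 3.131 -2.15
v -1.065 1.875 -0.889
v -2.299 2.619 -2.473
v -1.303 1.362 -1.212
v -2.103 2.265 -2.981
v -1.106 1.008 -1.721
v -1.588 2.275 -3.378
v -0.591 1.019 -2.118
v -1.055 2.645 -3.431
v -0.058 1.389 -2.17
v -0.817 3.158 -3.108
v 0.179 1.901 -1.847
f 2 4 1
f 5 2 1
f 1 4 3
f 3 5 1
f 2 8 4
f 6 2 5
f 6 8 2
f 4 8 3
f 7 5 3
f 3 8 7
f 7 6 5
f 8 6 7
f 10 9 13
f 10 13 11
f 11 13 14
f 11 14 12
f 13 9 15
f 13 15 14
f 14 15 16
f 14 16 12
f 15 9 17
f 15 17 16
f 16 17 18
f 16 18 12
f 17 9 19
f 17 19 18
f 18 19 20
f 18 20 12
f 19 9 21
f 19 21 20
f 20 21 22
f 20 22 12
f 21 9 23
f 21 23 22
f 22 23 24
f 22 24 12
f 23 9 25
f 23 25 24
f 24 25 26
f 24 26 12
f 25 9 10
f 25 10 26
f 26 10 11
f 26 11 12



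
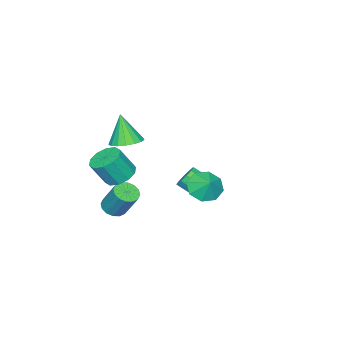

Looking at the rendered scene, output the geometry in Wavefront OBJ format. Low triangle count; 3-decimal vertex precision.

v 0.634 1.736 0.117
v 1.26 0.94 0.463
v 1.046 2.384 0.863
v 1.617 1.388 -0.123
v 1.397 2.039 -0.568
v 0.731 2.513 -0.612
v 0.008 2.532 -0.228
v -0.349 2.084 0.358
v -0.13 1.433 0.803
v 0.537 0.959 0.847
v -4.128 -1.265 -3.914
v -3.707 -1.584 -4.542
v -3.27 -3.033 -3.513
v -3.692 -2.715 -2.886
v -3.39 -1.296 -4.27
v -2.954 -2.745 -3.242
v -3.355 -0.996 -3.863
v -2.919 -2.446 -2.834
v -3.616 -0.799 -3.475
v -3.179 -2.249 -2.447
v -4.072 -0.781 -3.255
v -3.636 -2.23 -2.227
v -4.55 -0.947 -3.287
v -4.113 -2.396 -2.258
v -4.866 -1.235 -3.558
v -4.43 -2.684 -2.53
v -4.901 -1.534 -3.966
v -4.465 -2.984 -2.937
v -4.641 -1.731 -4.353
v -4.204 -3.181 -3.325
v -4.184 -1.75 -4.573
v -3.748 -3.199 -3.545
v 2.357 -2.752 0.271
v 3.184 -2.211 0.122
v 3.831 -2.787 1.62
v 3.003 -3.328 1.769
v 2.78 -1.861 0.431
v 3.427 -2.436 1.929
v 2.214 -1.85 0.679
v 2.861 -2.426 2.177
v 1.703 -2.185 0.771
v 2.349 -2.76 2.269
v 1.441 -2.736 0.673
v 2.088 -3.311 2.171
v 1.529 -3.293 0.42
v 2.176 -3.869 1.918
v 1.933 -3.644 0.111
v 2.58 -4.219 1.609
v 2.499 -3.654 -0.137
v 3.146 -4.23 1.361
v 3.011 -3.32 -0.229
v 3.657 -3.895 1.269
v 3.272 -2.769 -0.131
v 3.919 -3.344 1.367
v 2.154 -2.46 2.935
v 3.107 -2.764 2.965
v 1.906 -3.06 4.785
v 3.126 -2.309 3.115
v 2.923 -1.89 3.223
v 2.544 -1.601 3.266
v 2.075 -1.509 3.233
v 1.625 -1.635 3.131
v 1.296 -1.95 2.985
v 1.163 -2.382 2.827
v 1.258 -2.832 2.694
v 1.558 -3.197 2.616
v 1.994 -3.393 2.612
v 2.468 -3.376 2.681
v 2.869 -3.148 2.809
v 1.493 -3.928 -3.241
v 2.116 -3.525 -3.539
v 2.251 -2.489 -1.857
v 1.627 -2.892 -1.559
v 1.783 -3.304 -3.649
v 1.918 -2.268 -1.967
v 1.373 -3.25 -3.649
v 1.507 -2.214 -1.967
v 0.994 -3.378 -3.54
v 1.129 -2.342 -1.858
v 0.749 -3.653 -3.351
v 0.884 -2.617 -1.668
v 0.703 -4.002 -3.132
v 0.838 -2.966 -1.45
v 0.869 -4.331 -2.943
v 1.004 -3.295 -1.261
v 1.202 -4.552 -2.833
v 1.337 -3.516 -1.151
v 1.613 -4.606 -2.833
v 1.747 -3.57 -1.151
v 1.991 -4.478 -2.942
v 2.126 -3.442 -1.26
v 2.236 -4.203 -3.132
v 2.371 -3.167 -1.449
v 2.282 -3.854 -3.35
v 2.417 -2.818 -1.668
f 2 1 4
f 2 4 3
f 4 1 5
f 4 5 3
f 5 1 6
f 5 6 3
f 6 1 7
f 6 7 3
f 7 1 8
f 7 8 3
f 8 1 9
f 8 9 3
f 9 1 10
f 9 10 3
f 10 1 2
f 10 2 3
f 12 11 15
f 12 15 13
f 13 15 16
f 13 16 14
f 15 11 17
f 15 17 16
f 16 17 18
f 16 18 14
f 17 11 19
f 17 19 18
f 18 19 20
f 18 20 14
f 19 11 21
f 19 21 20
f 20 21 22
f 20 22 14
f 21 11 23
f 21 23 22
f 22 23 24
f 22 24 14
f 23 11 25
f 23 25 24
f 24 25 26
f 24 26 14
f 25 11 27
f 25 27 26
f 26 27 28
f 26 28 14
f 27 11 29
f 27 29 28
f 28 29 30
f 28 30 14
f 29 11 31
f 29 31 30
f 30 31 32
f 30 32 14
f 31 11 12
f 31 12 32
f 32 12 13
f 32 13 14
f 34 33 37
f 34 37 35
f 35 37 38
f 35 38 36
f 37 33 39
f 37 39 38
f 38 39 40
f 38 40 36
f 39 33 41
f 39 41 40
f 40 41 42
f 40 42 36
f 41 33 43
f 41 43 42
f 42 43 44
f 42 44 36
f 43 33 45
f 43 45 44
f 44 45 46
f 44 46 36
f 45 33 47
f 45 47 46
f 46 47 48
f 46 48 36
f 47 33 49
f 47 49 48
f 48 49 50
f 48 50 36
f 49 33 51
f 49 51 50
f 50 51 52
f 50 52 36
f 51 33 53
f 51 53 52
f 52 53 54
f 52 54 36
f 53 33 34
f 53 34 54
f 54 34 35
f 54 35 36
f 56 55 58
f 56 58 57
f 58 55 59
f 58 59 57
f 59 55 60
f 59 60 57
f 60 55 61
f 60 61 57
f 61 55 62
f 61 62 57
f 62 55 63
f 62 63 57
f 63 55 64
f 63 64 57
f 64 55 65
f 64 65 57
f 65 55 66
f 65 66 57
f 66 55 67
f 66 67 57
f 67 55 68
f 67 68 57
f 68 55 69
f 68 69 57
f 69 55 56
f 69 56 57
f 71 70 74
f 71 74 72
f 72 74 75
f 72 75 73
f 74 70 76
f 74 76 75
f 75 76 77
f 75 77 73
f 76 70 78
f 76 78 77
f 77 78 79
f 77 79 73
f 78 70 80
f 78 80 79
f 79 80 81
f 79 81 73
f 80 70 82
f 80 82 81
f 81 82 83
f 81 83 73
f 82 70 84
f 82 84 83
f 83 84 85
f 83 85 73
f 84 70 86
f 84 86 85
f 85 86 87
f 85 87 73
f 86 70 88
f 86 88 87
f 87 88 89
f 87 89 73
f 88 70 90
f 88 90 89
f 89 90 91
f 89 91 73
f 90 70 92
f 90 92 91
f 91 92 93
f 91 93 73
f 92 70 94
f 92 94 93
f 93 94 95
f 93 95 73
f 94 70 71
f 94 71 95
f 95 71 72
f 95 72 73



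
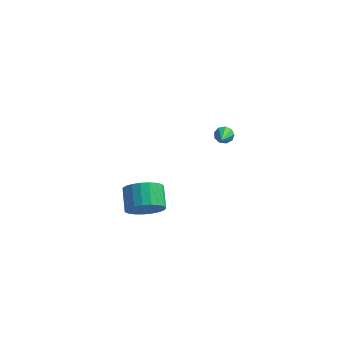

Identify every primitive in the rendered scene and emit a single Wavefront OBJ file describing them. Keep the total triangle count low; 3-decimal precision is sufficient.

v 1.583 3.631 -2.231
v 2.129 3.787 -2.181
v 1.957 1.989 -1.209
v 1.922 3.926 -1.881
v 1.557 3.928 -1.745
v 1.203 3.79 -1.836
v 1.028 3.578 -2.112
v 1.111 3.391 -2.444
v 1.416 3.316 -2.676
v 1.798 3.388 -2.7
v 2.08 3.574 -2.504
v -0.162 -4.386 -2.169
v 0.823 -4.206 -1.74
v 0.308 -3.095 -1.021
v -0.678 -3.274 -1.451
v 0.838 -3.956 -2.117
v 0.323 -2.844 -1.399
v 0.679 -3.779 -2.503
v 0.164 -2.668 -1.785
v 0.376 -3.708 -2.832
v -0.14 -2.597 -2.114
v -0.021 -3.754 -3.046
v -0.537 -2.642 -2.328
v -0.443 -3.909 -3.108
v -0.958 -2.797 -2.39
v -0.816 -4.146 -3.008
v -1.331 -3.035 -2.29
v -1.075 -4.425 -2.763
v -1.591 -3.314 -2.045
v -1.178 -4.697 -2.415
v -1.693 -3.586 -1.697
v -1.104 -4.915 -2.025
v -1.619 -3.804 -1.307
v -0.868 -5.042 -1.66
v -1.383 -3.931 -0.941
v -0.509 -5.055 -1.382
v -1.025 -3.944 -0.664
v -0.091 -4.953 -1.241
v -0.606 -3.841 -0.523
v 0.315 -4.752 -1.26
v -0.2 -3.641 -0.542
v 0.638 -4.488 -1.437
v 0.123 -3.377 -0.718
f 2 1 4
f 2 4 3
f 4 1 5
f 4 5 3
f 5 1 6
f 5 6 3
f 6 1 7
f 6 7 3
f 7 1 8
f 7 8 3
f 8 1 9
f 8 9 3
f 9 1 10
f 9 10 3
f 10 1 11
f 10 11 3
f 11 1 2
f 11 2 3
f 13 12 16
f 13 16 14
f 14 16 17
f 14 17 15
f 16 12 18
f 16 18 17
f 17 18 19
f 17 19 15
f 18 12 20
f 18 20 19
f 19 20 21
f 19 21 15
f 20 12 22
f 20 22 21
f 21 22 23
f 21 23 15
f 22 12 24
f 22 24 23
f 23 24 25
f 23 25 15
f 24 12 26
f 24 26 25
f 25 26 27
f 25 27 15
f 26 12 28
f 26 28 27
f 27 28 29
f 27 29 15
f 28 12 30
f 28 30 29
f 29 30 31
f 29 31 15
f 30 12 32
f 30 32 31
f 31 32 33
f 31 33 15
f 32 12 34
f 32 34 33
f 33 34 35
f 33 35 15
f 34 12 36
f 34 36 35
f 35 36 37
f 35 37 15
f 36 12 38
f 36 38 37
f 37 38 39
f 37 39 15
f 38 12 40
f 38 40 39
f 39 40 41
f 39 41 15
f 40 12 42
f 40 42 41
f 41 42 43
f 41 43 15
f 42 12 13
f 42 13 43
f 43 13 14
f 43 14 15



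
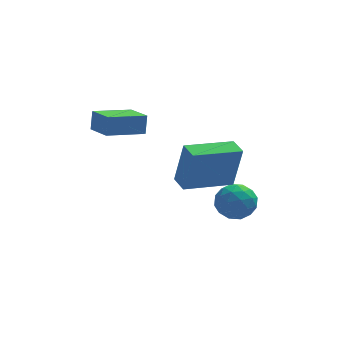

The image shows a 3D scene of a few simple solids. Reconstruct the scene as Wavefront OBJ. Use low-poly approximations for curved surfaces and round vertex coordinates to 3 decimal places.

v 0.536 0.577 0.967
v 0.882 0.495 2.884
v 0.274 1.361 1.048
v 0.62 1.278 2.965
v 2.54 1.282 0.635
v 2.886 1.199 2.552
v 2.278 2.065 0.716
v 2.624 1.983 2.633
v -2.312 1.101 3.819
v -2.217 1.369 4.652
v -2.829 2.232 3.515
v -2.734 2.5 4.348
v -0.786 1.7 3.452
v -0.691 1.968 4.285
v -1.303 2.831 3.148
v -1.208 3.099 3.981
v 2.52 2.369 -1.678
v 2.878 2.922 -1.042
v 2.662 1.218 -0.758
v 3.02 1.771 -0.122
v 2.137 1.845 -0.348
v 2.049 2.556 -0.916
v 3.491 1.584 -0.884
v 3.403 2.295 -1.452
v 3.478 2.436 -0.552
v 2.641 2.597 -0.22
v 2.899 1.543 -1.58
v 2.062 1.704 -1.248
v 2.686 2.746 -1.441
v 2.854 1.394 -0.359
v 2.335 1.437 -0.492
v 2.545 1.762 -0.118
v 2.199 2.532 -1.367
v 2.409 2.856 -0.993
v 1.974 2.223 -0.585
v 3.131 1.284 -0.807
v 3.341 1.608 -0.433
v 2.995 2.378 -1.682
v 3.205 2.703 -1.308
v 3.566 1.917 -1.215
v 3.249 2.786 -0.779
v 3.333 2.109 -0.238
v 3.61 2 -0.686
v 3.558 2.418 -1.02
v 2.757 2.88 -0.584
v 2.841 2.204 -0.043
v 2.322 2.247 -0.176
v 2.27 2.666 -0.51
v 3.11 2.595 -0.296
v 2.699 1.936 -1.757
v 2.783 1.26 -1.216
v 3.27 1.474 -1.29
v 3.218 1.893 -1.624
v 2.207 2.031 -1.562
v 2.291 1.354 -1.021
v 1.982 1.722 -0.78
v 1.93 2.14 -1.114
v 2.43 1.545 -1.504
f 2 4 1
f 5 2 1
f 1 4 3
f 3 5 1
f 2 8 4
f 6 2 5
f 6 8 2
f 4 8 3
f 7 5 3
f 3 8 7
f 7 6 5
f 8 6 7
f 10 12 9
f 13 10 9
f 9 12 11
f 11 13 9
f 10 16 12
f 14 10 13
f 14 16 10
f 12 16 11
f 15 13 11
f 11 16 15
f 15 14 13
f 16 14 15
f 17 54 33
f 54 28 57
f 33 57 22
f 54 57 33
f 17 33 29
f 33 22 34
f 29 34 18
f 33 34 29
f 17 29 38
f 29 18 39
f 38 39 24
f 29 39 38
f 17 38 50
f 38 24 53
f 50 53 27
f 38 53 50
f 17 50 54
f 50 27 58
f 54 58 28
f 50 58 54
f 18 34 45
f 34 22 48
f 45 48 26
f 34 48 45
f 22 57 35
f 57 28 56
f 35 56 21
f 57 56 35
f 28 58 55
f 58 27 51
f 55 51 19
f 58 51 55
f 27 53 52
f 53 24 40
f 52 40 23
f 53 40 52
f 24 39 44
f 39 18 41
f 44 41 25
f 39 41 44
f 20 46 32
f 46 26 47
f 32 47 21
f 46 47 32
f 20 32 30
f 32 21 31
f 30 31 19
f 32 31 30
f 20 30 37
f 30 19 36
f 37 36 23
f 30 36 37
f 20 37 42
f 37 23 43
f 42 43 25
f 37 43 42
f 20 42 46
f 42 25 49
f 46 49 26
f 42 49 46
f 21 47 35
f 47 26 48
f 35 48 22
f 47 48 35
f 19 31 55
f 31 21 56
f 55 56 28
f 31 56 55
f 23 36 52
f 36 19 51
f 52 51 27
f 36 51 52
f 25 43 44
f 43 23 40
f 44 40 24
f 43 40 44
f 26 49 45
f 49 25 41
f 45 41 18
f 49 41 45



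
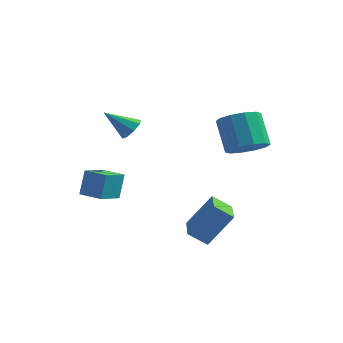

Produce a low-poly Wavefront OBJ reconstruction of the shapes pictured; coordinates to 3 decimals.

v -4.356 -2.063 -2.847
v -4.307 -1.56 -1.498
v -4.069 -0.697 -3.367
v -4.019 -0.194 -2.019
v -3.121 -2.306 -2.801
v -3.071 -1.803 -1.453
v -2.833 -0.94 -3.322
v -2.784 -0.437 -1.973
v 2.521 -2.84 -4.331
v 1.648 -3.133 -3.677
v 1.708 -1.117 -4.645
v 0.835 -1.41 -3.99
v 3.485 -2.09 -2.71
v 2.612 -2.383 -2.055
v 2.672 -0.367 -3.023
v 1.799 -0.66 -2.369
v -2.727 0.273 0.759
v -2.436 0.667 1.258
v -3.953 -0.193 1.841
v -2.795 0.937 0.968
v -3.115 0.819 0.555
v -3.208 0.38 0.261
v -3.019 -0.121 0.259
v -2.66 -0.392 0.55
v -2.34 -0.273 0.963
v -2.247 0.165 1.256
v 2.58 1.779 -0.14
v 3.522 2.277 0.093
v 2.681 3.138 1.652
v 1.74 2.641 1.42
v 3.17 2.678 -0.318
v 2.33 3.54 1.241
v 2.593 2.736 -0.661
v 1.753 3.598 0.898
v 2.011 2.429 -0.805
v 1.171 3.29 0.755
v 1.647 1.873 -0.695
v 0.806 2.735 0.865
v 1.639 1.282 -0.372
v 0.798 2.143 1.187
v 1.99 0.88 0.039
v 1.15 1.742 1.598
v 2.567 0.822 0.382
v 1.727 1.684 1.941
v 3.149 1.13 0.525
v 2.309 1.991 2.085
v 3.514 1.685 0.415
v 2.673 2.547 1.975
f 2 4 1
f 5 2 1
f 1 4 3
f 3 5 1
f 2 8 4
f 6 2 5
f 6 8 2
f 4 8 3
f 7 5 3
f 3 8 7
f 7 6 5
f 8 6 7
f 10 12 9
f 13 10 9
f 9 12 11
f 11 13 9
f 10 16 12
f 14 10 13
f 14 16 10
f 12 16 11
f 15 13 11
f 11 16 15
f 15 14 13
f 16 14 15
f 18 17 20
f 18 20 19
f 20 17 21
f 20 21 19
f 21 17 22
f 21 22 19
f 22 17 23
f 22 23 19
f 23 17 24
f 23 24 19
f 24 17 25
f 24 25 19
f 25 17 26
f 25 26 19
f 26 17 18
f 26 18 19
f 28 27 31
f 28 31 29
f 29 31 32
f 29 32 30
f 31 27 33
f 31 33 32
f 32 33 34
f 32 34 30
f 33 27 35
f 33 35 34
f 34 35 36
f 34 36 30
f 35 27 37
f 35 37 36
f 36 37 38
f 36 38 30
f 37 27 39
f 37 39 38
f 38 39 40
f 38 40 30
f 39 27 41
f 39 41 40
f 40 41 42
f 40 42 30
f 41 27 43
f 41 43 42
f 42 43 44
f 42 44 30
f 43 27 45
f 43 45 44
f 44 45 46
f 44 46 30
f 45 27 47
f 45 47 46
f 46 47 48
f 46 48 30
f 47 27 28
f 47 28 48
f 48 28 29
f 48 29 30



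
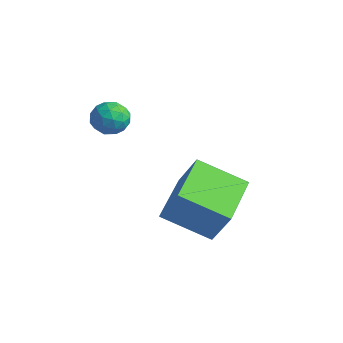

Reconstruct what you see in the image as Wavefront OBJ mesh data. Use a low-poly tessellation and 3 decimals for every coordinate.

v 4.62 -2.957 -3.544
v 3.457 -3.994 -2.747
v 3.534 -1.427 -3.138
v 2.371 -2.463 -2.341
v 5.289 -2.797 -2.359
v 4.126 -3.833 -1.562
v 4.203 -1.266 -1.953
v 3.04 -2.303 -1.156
v 0.627 -3.565 0.553
v 1.212 -3.38 0.333
v 0.768 -4.52 0.127
v 1.353 -4.335 -0.093
v 1.255 -4.413 0.547
v 1.168 -3.823 0.81
v 0.812 -4.077 -0.35
v 0.725 -3.487 -0.087
v 1.327 -3.697 -0.225
v 1.6 -3.904 0.329
v 0.38 -3.996 0.131
v 0.653 -4.203 0.685
v 0.907 -3.389 0.481
v 1.073 -4.511 -0.021
v 1.015 -4.557 0.355
v 1.359 -4.448 0.226
v 0.881 -3.649 0.761
v 1.225 -3.54 0.632
v 1.25 -4.147 0.757
v 0.755 -4.36 -0.172
v 1.099 -4.251 -0.301
v 0.621 -3.452 0.234
v 0.965 -3.343 0.105
v 0.73 -3.753 -0.297
v 1.318 -3.466 0.023
v 1.401 -4.027 -0.227
v 1.083 -3.876 -0.378
v 1.032 -3.529 -0.223
v 1.479 -3.588 0.349
v 1.562 -4.149 0.098
v 1.505 -4.195 0.474
v 1.453 -3.848 0.629
v 1.547 -3.774 0.021
v 0.418 -3.751 0.362
v 0.501 -4.312 0.111
v 0.527 -4.052 -0.169
v 0.475 -3.705 -0.014
v 0.579 -3.873 0.687
v 0.662 -4.434 0.437
v 0.948 -4.371 0.683
v 0.897 -4.024 0.838
v 0.433 -4.126 0.439
f 2 4 1
f 5 2 1
f 1 4 3
f 3 5 1
f 2 8 4
f 6 2 5
f 6 8 2
f 4 8 3
f 7 5 3
f 3 8 7
f 7 6 5
f 8 6 7
f 9 46 25
f 46 20 49
f 25 49 14
f 46 49 25
f 9 25 21
f 25 14 26
f 21 26 10
f 25 26 21
f 9 21 30
f 21 10 31
f 30 31 16
f 21 31 30
f 9 30 42
f 30 16 45
f 42 45 19
f 30 45 42
f 9 42 46
f 42 19 50
f 46 50 20
f 42 50 46
f 10 26 37
f 26 14 40
f 37 40 18
f 26 40 37
f 14 49 27
f 49 20 48
f 27 48 13
f 49 48 27
f 20 50 47
f 50 19 43
f 47 43 11
f 50 43 47
f 19 45 44
f 45 16 32
f 44 32 15
f 45 32 44
f 16 31 36
f 31 10 33
f 36 33 17
f 31 33 36
f 12 38 24
f 38 18 39
f 24 39 13
f 38 39 24
f 12 24 22
f 24 13 23
f 22 23 11
f 24 23 22
f 12 22 29
f 22 11 28
f 29 28 15
f 22 28 29
f 12 29 34
f 29 15 35
f 34 35 17
f 29 35 34
f 12 34 38
f 34 17 41
f 38 41 18
f 34 41 38
f 13 39 27
f 39 18 40
f 27 40 14
f 39 40 27
f 11 23 47
f 23 13 48
f 47 48 20
f 23 48 47
f 15 28 44
f 28 11 43
f 44 43 19
f 28 43 44
f 17 35 36
f 35 15 32
f 36 32 16
f 35 32 36
f 18 41 37
f 41 17 33
f 37 33 10
f 41 33 37



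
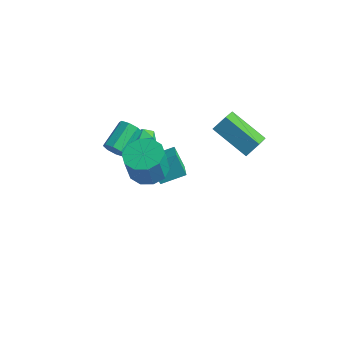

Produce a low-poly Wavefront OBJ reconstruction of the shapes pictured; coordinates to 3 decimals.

v 2.085 0.417 2.058
v 2.457 -0.618 2.713
v 2.4 0.929 2.687
v 2.771 -0.106 3.343
v 3.849 0.466 1.137
v 4.22 -0.569 1.793
v 4.163 0.978 1.767
v 4.535 -0.057 2.422
v 0.731 -2.918 0.611
v 1.441 -3.513 0.451
v 1.438 -3.898 1.869
v 0.729 -3.302 2.029
v 1.668 -2.997 0.591
v 1.665 -3.381 2.01
v 1.537 -2.451 0.739
v 1.534 -2.835 2.158
v 1.098 -2.083 0.838
v 1.096 -2.467 2.256
v 0.52 -2.034 0.85
v 0.517 -2.418 2.269
v 0.022 -2.322 0.771
v 0.019 -2.707 2.189
v -0.205 -2.839 0.63
v -0.208 -3.223 2.049
v -0.074 -3.385 0.482
v -0.077 -3.769 1.901
v 0.364 -3.753 0.384
v 0.362 -4.137 1.802
v 0.943 -3.802 0.371
v 0.94 -4.186 1.79
v -1.438 -2.62 0.325
v -1.112 -2.402 -0.102
v -1.237 -1.061 0.488
v -1.562 -1.28 0.915
v -1.544 -2.399 -0.2
v -1.669 -1.059 0.389
v -1.915 -2.526 0.009
v -2.04 -1.185 0.599
v -2.005 -2.708 0.404
v -2.13 -1.367 0.994
v -1.763 -2.839 0.752
v -1.888 -1.498 1.342
v -1.331 -2.841 0.851
v -1.456 -1.501 1.44
v -0.96 -2.715 0.641
v -1.085 -1.374 1.231
v -0.87 -2.533 0.246
v -0.995 -1.192 0.836
v -1.185 -0.379 -2.485
v -0.408 0.568 -2.079
v -1.947 0.485 -3.044
v -1.17 1.432 -2.638
v -0.53 -0.472 -3.522
v 0.247 0.475 -3.116
v -1.292 0.392 -4.081
v -0.515 1.339 -3.675
v -2.397 0.523 -1.287
v -1.788 0.7 -1.188
v -2.072 -0.4 -1.632
v -1.463 -0.223 -1.533
v -1.853 -0.324 -1.034
v -2.054 0.247 -0.821
v -1.806 0.053 -1.999
v -2.007 0.624 -1.786
v -1.424 0.41 -1.629
v -1.452 0.177 -1.032
v -2.408 0.123 -1.788
v -2.436 -0.11 -1.191
f 2 4 1
f 5 2 1
f 1 4 3
f 3 5 1
f 2 8 4
f 6 2 5
f 6 8 2
f 4 8 3
f 7 5 3
f 3 8 7
f 7 6 5
f 8 6 7
f 10 9 13
f 10 13 11
f 11 13 14
f 11 14 12
f 13 9 15
f 13 15 14
f 14 15 16
f 14 16 12
f 15 9 17
f 15 17 16
f 16 17 18
f 16 18 12
f 17 9 19
f 17 19 18
f 18 19 20
f 18 20 12
f 19 9 21
f 19 21 20
f 20 21 22
f 20 22 12
f 21 9 23
f 21 23 22
f 22 23 24
f 22 24 12
f 23 9 25
f 23 25 24
f 24 25 26
f 24 26 12
f 25 9 27
f 25 27 26
f 26 27 28
f 26 28 12
f 27 9 29
f 27 29 28
f 28 29 30
f 28 30 12
f 29 9 10
f 29 10 30
f 30 10 11
f 30 11 12
f 32 31 35
f 32 35 33
f 33 35 36
f 33 36 34
f 35 31 37
f 35 37 36
f 36 37 38
f 36 38 34
f 37 31 39
f 37 39 38
f 38 39 40
f 38 40 34
f 39 31 41
f 39 41 40
f 40 41 42
f 40 42 34
f 41 31 43
f 41 43 42
f 42 43 44
f 42 44 34
f 43 31 45
f 43 45 44
f 44 45 46
f 44 46 34
f 45 31 47
f 45 47 46
f 46 47 48
f 46 48 34
f 47 31 32
f 47 32 48
f 48 32 33
f 48 33 34
f 50 52 49
f 53 50 49
f 49 52 51
f 51 53 49
f 50 56 52
f 54 50 53
f 54 56 50
f 52 56 51
f 55 53 51
f 51 56 55
f 55 54 53
f 56 54 55
f 57 68 62
f 57 62 58
f 57 58 64
f 57 64 67
f 57 67 68
f 58 62 66
f 62 68 61
f 68 67 59
f 67 64 63
f 64 58 65
f 60 66 61
f 60 61 59
f 60 59 63
f 60 63 65
f 60 65 66
f 61 66 62
f 59 61 68
f 63 59 67
f 65 63 64
f 66 65 58



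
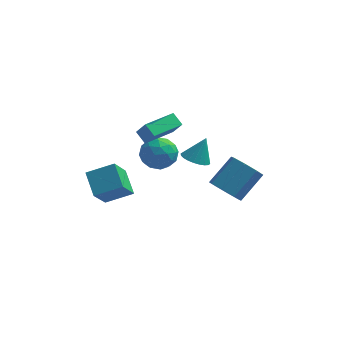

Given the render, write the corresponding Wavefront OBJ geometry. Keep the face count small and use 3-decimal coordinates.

v -0.799 3.472 -1.093
v -0.172 2.73 -1.66
v -1.908 2.13 -0.56
v -1.281 1.388 -1.127
v -0.868 1.885 -0.206
v -0.183 2.714 -0.535
v -1.897 2.146 -1.685
v -1.212 2.975 -2.014
v -0.851 1.91 -2.026
v -0.215 1.748 -1.111
v -1.865 3.112 -1.109
v -1.229 2.95 -0.194
v -0.389 3.219 -1.423
v -1.691 1.641 -0.797
v -1.449 1.933 -0.255
v -1.081 1.497 -0.588
v -0.395 3.21 -0.762
v -0.027 2.773 -1.095
v -0.436 2.276 -0.24
v -2.053 2.087 -1.125
v -1.685 1.65 -1.458
v -0.999 3.363 -1.632
v -0.631 2.927 -1.965
v -1.644 2.584 -1.98
v -0.419 2.3 -1.972
v -1.07 1.512 -1.658
v -1.432 1.957 -1.986
v -1.03 2.445 -2.18
v -0.045 2.205 -1.434
v -0.697 1.417 -1.121
v -0.454 1.709 -0.579
v -0.052 2.196 -0.773
v -0.444 1.724 -1.649
v -1.383 3.443 -1.099
v -2.035 2.655 -0.786
v -2.028 2.664 -1.447
v -1.626 3.151 -1.641
v -1.01 3.348 -0.562
v -1.661 2.56 -0.248
v -1.05 2.415 -0.04
v -0.648 2.903 -0.234
v -1.636 3.136 -0.571
v 1.51 -0.975 1.222
v 2.04 -0.465 0.859
v 1.99 -0.525 2.558
v 1.782 -0.277 0.889
v 1.483 -0.196 0.969
v 1.189 -0.233 1.087
v 0.943 -0.383 1.226
v 0.783 -0.623 1.365
v 0.734 -0.917 1.481
v 0.803 -1.219 1.558
v 0.979 -1.485 1.584
v 1.237 -1.673 1.555
v 1.536 -1.755 1.475
v 1.83 -1.718 1.356
v 2.076 -1.568 1.217
v 2.236 -1.327 1.079
v 2.285 -1.034 0.962
v 2.216 -0.731 0.885
v 2.762 1.187 -2.813
v 3.382 0.383 -2.547
v 4.378 1.589 -1.222
v 3.758 2.393 -1.487
v 3.679 0.81 -3.159
v 4.675 2.016 -1.834
v 3.438 1.459 -3.568
v 4.434 2.665 -2.243
v 2.802 1.948 -3.535
v 3.798 3.154 -2.21
v 2.142 1.991 -3.078
v 3.138 3.197 -1.753
v 1.845 1.564 -2.466
v 2.841 2.77 -1.141
v 2.086 0.915 -2.057
v 3.082 2.121 -0.732
v 2.722 0.426 -2.09
v 3.718 1.632 -0.765
v -2.002 1.142 1.397
v -1.427 0.704 2.355
v -0.791 2.696 1.382
v -0.216 2.258 2.339
v -1.444 0.702 0.861
v -0.869 0.264 1.818
v -0.233 2.256 0.845
v 0.342 1.818 1.803
v -3.807 -0.435 -1.518
v -4.12 -1.71 -0.062
v -2.351 -0.069 -0.885
v -2.663 -1.344 0.571
v -3.137 -1.596 -2.391
v -3.449 -2.871 -0.935
v -1.68 -1.23 -1.758
v -1.993 -2.505 -0.302
f 1 38 17
f 38 12 41
f 17 41 6
f 38 41 17
f 1 17 13
f 17 6 18
f 13 18 2
f 17 18 13
f 1 13 22
f 13 2 23
f 22 23 8
f 13 23 22
f 1 22 34
f 22 8 37
f 34 37 11
f 22 37 34
f 1 34 38
f 34 11 42
f 38 42 12
f 34 42 38
f 2 18 29
f 18 6 32
f 29 32 10
f 18 32 29
f 6 41 19
f 41 12 40
f 19 40 5
f 41 40 19
f 12 42 39
f 42 11 35
f 39 35 3
f 42 35 39
f 11 37 36
f 37 8 24
f 36 24 7
f 37 24 36
f 8 23 28
f 23 2 25
f 28 25 9
f 23 25 28
f 4 30 16
f 30 10 31
f 16 31 5
f 30 31 16
f 4 16 14
f 16 5 15
f 14 15 3
f 16 15 14
f 4 14 21
f 14 3 20
f 21 20 7
f 14 20 21
f 4 21 26
f 21 7 27
f 26 27 9
f 21 27 26
f 4 26 30
f 26 9 33
f 30 33 10
f 26 33 30
f 5 31 19
f 31 10 32
f 19 32 6
f 31 32 19
f 3 15 39
f 15 5 40
f 39 40 12
f 15 40 39
f 7 20 36
f 20 3 35
f 36 35 11
f 20 35 36
f 9 27 28
f 27 7 24
f 28 24 8
f 27 24 28
f 10 33 29
f 33 9 25
f 29 25 2
f 33 25 29
f 44 43 46
f 44 46 45
f 46 43 47
f 46 47 45
f 47 43 48
f 47 48 45
f 48 43 49
f 48 49 45
f 49 43 50
f 49 50 45
f 50 43 51
f 50 51 45
f 51 43 52
f 51 52 45
f 52 43 53
f 52 53 45
f 53 43 54
f 53 54 45
f 54 43 55
f 54 55 45
f 55 43 56
f 55 56 45
f 56 43 57
f 56 57 45
f 57 43 58
f 57 58 45
f 58 43 59
f 58 59 45
f 59 43 60
f 59 60 45
f 60 43 44
f 60 44 45
f 62 61 65
f 62 65 63
f 63 65 66
f 63 66 64
f 65 61 67
f 65 67 66
f 66 67 68
f 66 68 64
f 67 61 69
f 67 69 68
f 68 69 70
f 68 70 64
f 69 61 71
f 69 71 70
f 70 71 72
f 70 72 64
f 71 61 73
f 71 73 72
f 72 73 74
f 72 74 64
f 73 61 75
f 73 75 74
f 74 75 76
f 74 76 64
f 75 61 77
f 75 77 76
f 76 77 78
f 76 78 64
f 77 61 62
f 77 62 78
f 78 62 63
f 78 63 64
f 80 82 79
f 83 80 79
f 79 82 81
f 81 83 79
f 80 86 82
f 84 80 83
f 84 86 80
f 82 86 81
f 85 83 81
f 81 86 85
f 85 84 83
f 86 84 85
f 88 90 87
f 91 88 87
f 87 90 89
f 89 91 87
f 88 94 90
f 92 88 91
f 92 94 88
f 90 94 89
f 93 91 89
f 89 94 93
f 93 92 91
f 94 92 93

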